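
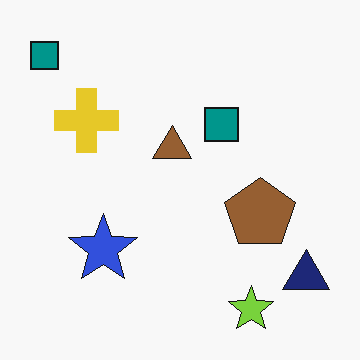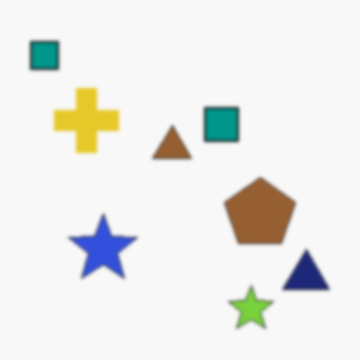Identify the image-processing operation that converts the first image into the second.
This is the original image lightly blurred.

Shape edges and outlines are uniformly softened across the whole image.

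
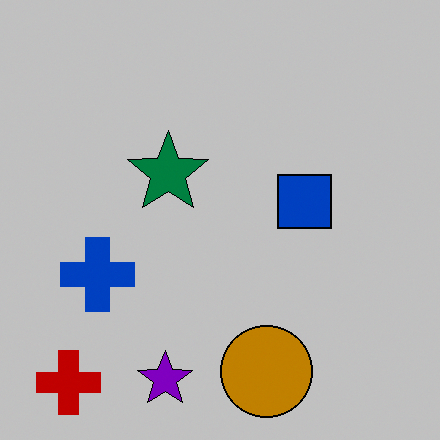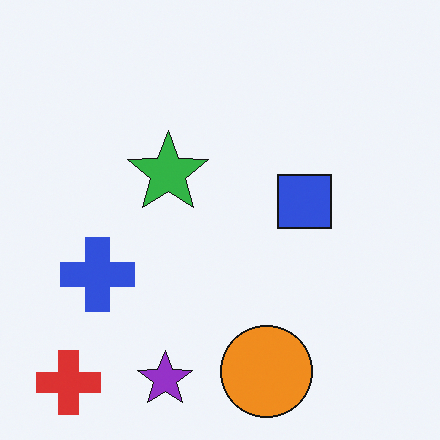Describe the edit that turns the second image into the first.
The transformation is: heavily posterized to just a handful of flat colors.

Each flat color has snapped to a coarser quantized level — most visibly, the near-white background has dropped to a flat grey.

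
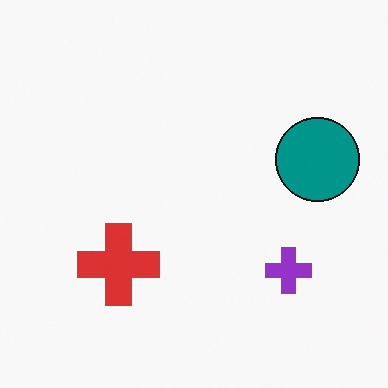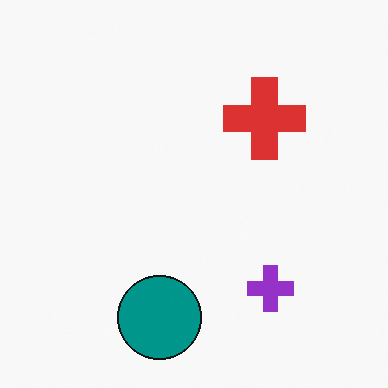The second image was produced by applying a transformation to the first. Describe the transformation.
This is the original image transposed (reflected across the top-left ↔ bottom-right diagonal).

Shapes have swapped their row and column positions — what was in the top-right is now in the bottom-left — a diagonal reflection.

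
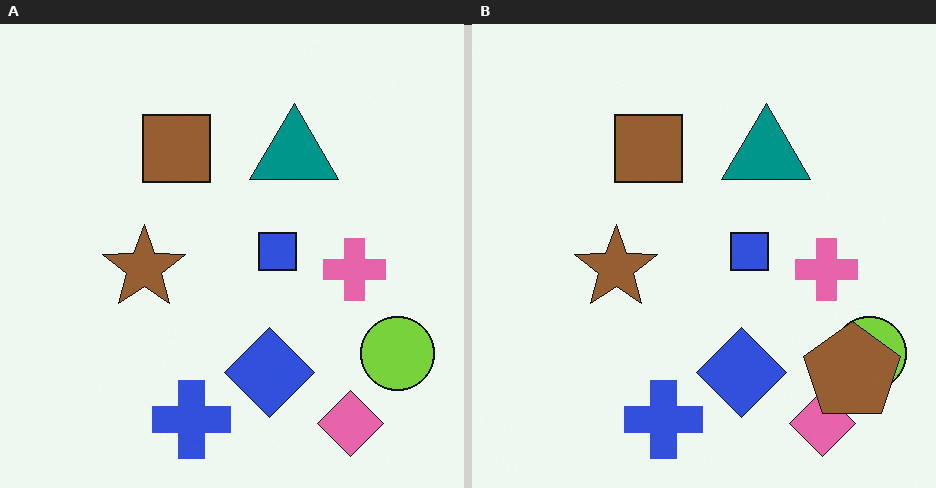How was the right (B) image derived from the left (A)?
This is the original image overlaid with an additional brown pentagon.

A brown pentagon appears in the right (B) image that is absent from the left (A).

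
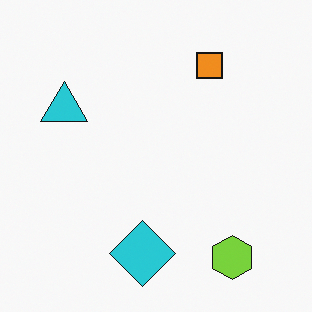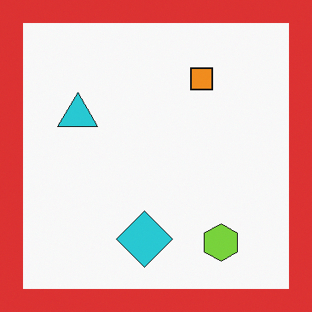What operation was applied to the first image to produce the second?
This is the original image framed with a red border.

A solid red frame runs around the edge of the second image, with the content slightly shrunk inside it.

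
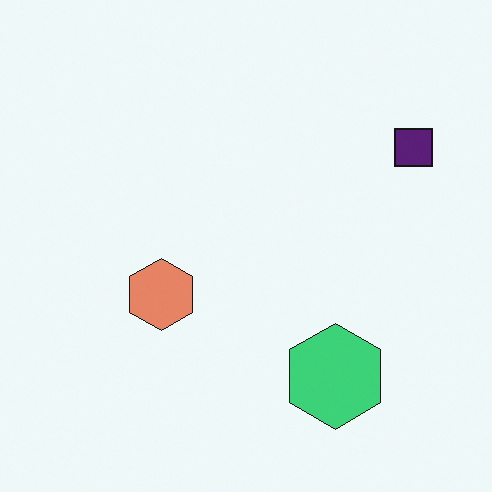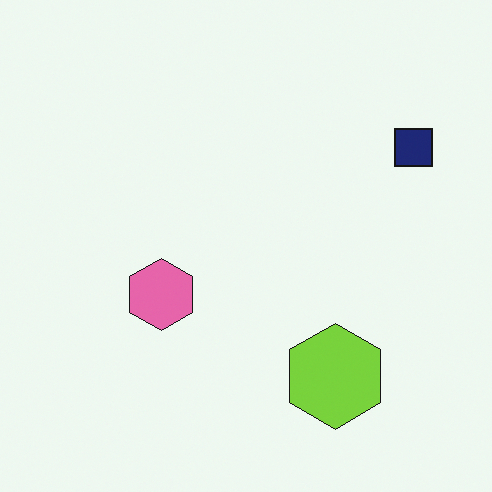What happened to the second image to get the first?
The transformation is: hue-shifted slightly.

Every shape's color has rotated by the same amount around the hue wheel — a uniform hue shift.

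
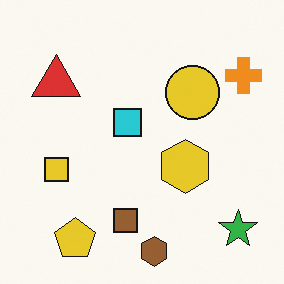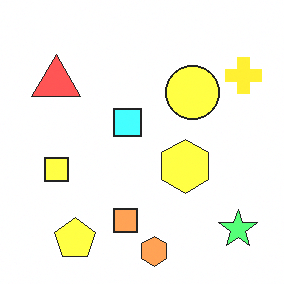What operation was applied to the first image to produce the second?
It was brightened a lot.

Every pixel — background and shapes alike — is uniformly brightened.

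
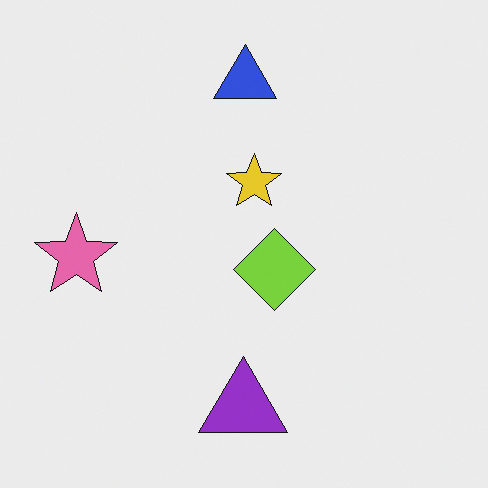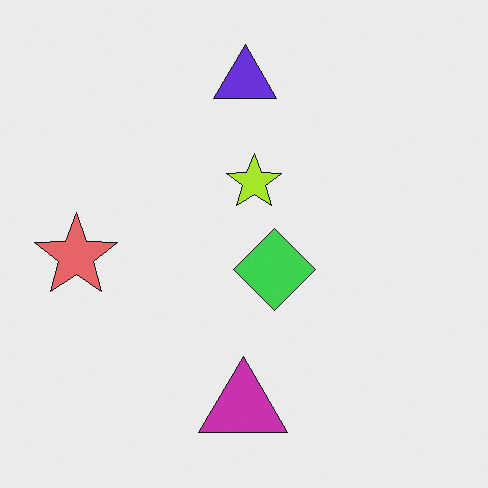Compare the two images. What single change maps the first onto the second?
This is the original image hue-shifted slightly.

Every shape's color has rotated by the same amount around the hue wheel — a uniform hue shift.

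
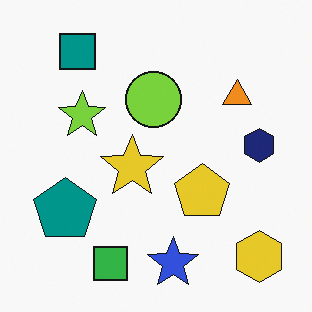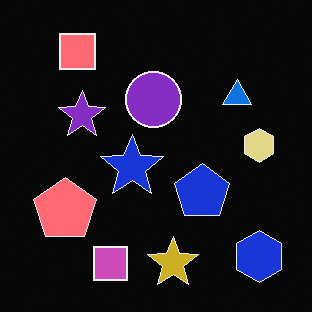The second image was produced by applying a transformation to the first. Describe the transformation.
This is the original image color-inverted (negative).

The light background has become dark and every shape's color is its complement — a photographic negative.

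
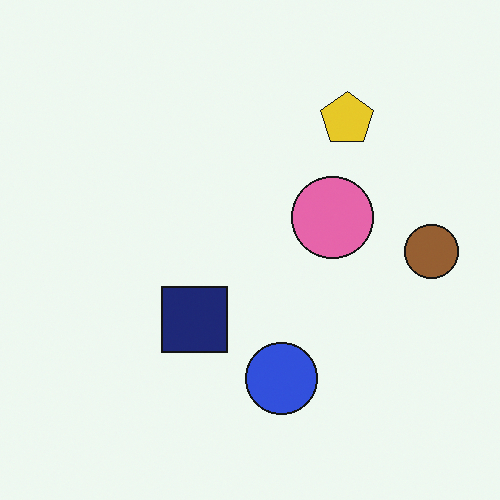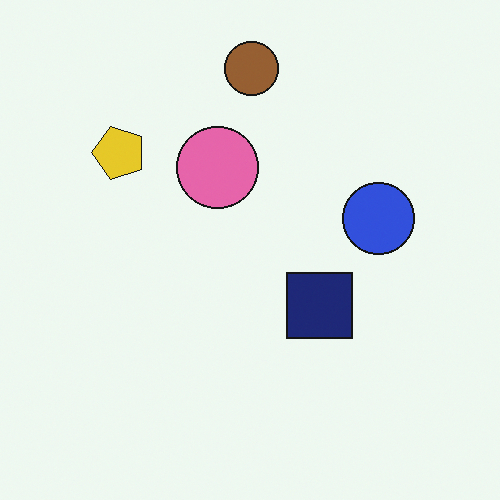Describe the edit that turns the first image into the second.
The transformation is: rotated 90° counter-clockwise.

The brown circle sits in the right of the first image and the top of the second — consistent with a whole-image 90° counter-clockwise rotation.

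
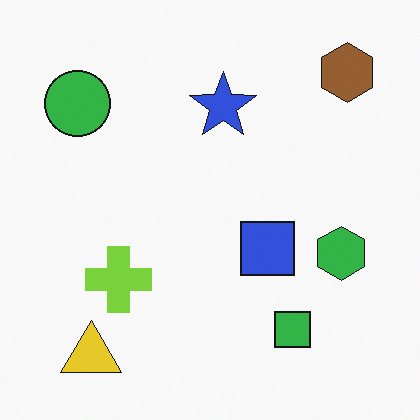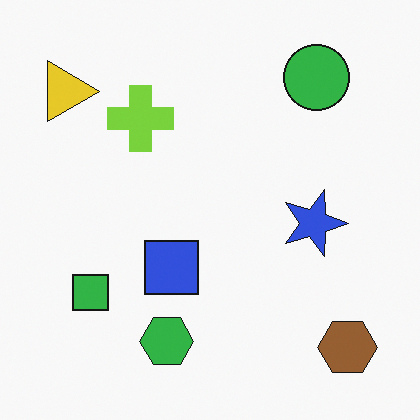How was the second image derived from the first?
The image was rotated 90° clockwise.

The brown hexagon sits in the top-right of the first image and the bottom-right of the second — consistent with a whole-image 90° clockwise rotation.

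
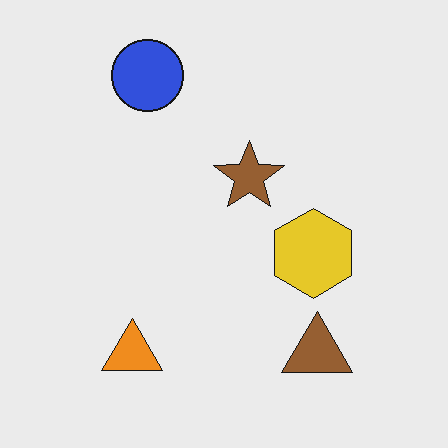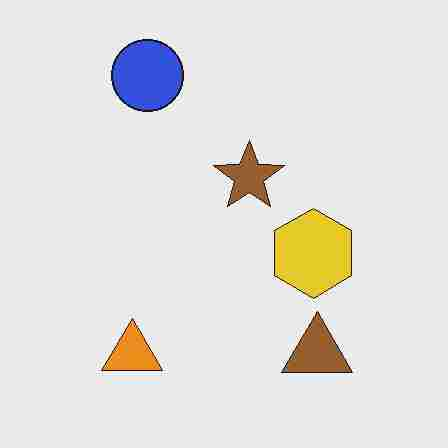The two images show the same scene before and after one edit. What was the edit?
Degraded with heavy JPEG compression.

Blocky 8×8 compression artifacts appear around shape edges and the flat background shows ringing — characteristic JPEG degradation.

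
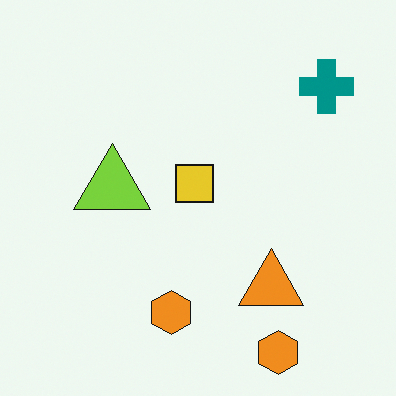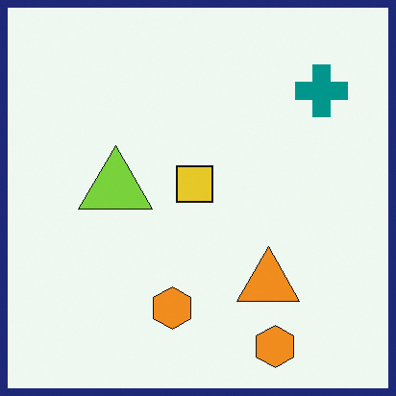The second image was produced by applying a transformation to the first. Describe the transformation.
This is the original image framed with a navy border.

A solid navy frame runs around the edge of the second image, with the content slightly shrunk inside it.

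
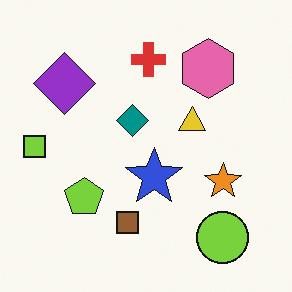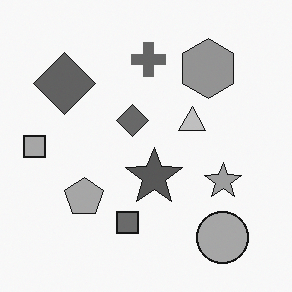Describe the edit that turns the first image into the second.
This is the original image converted to grayscale.

All color is removed — every shape is now a shade of grey.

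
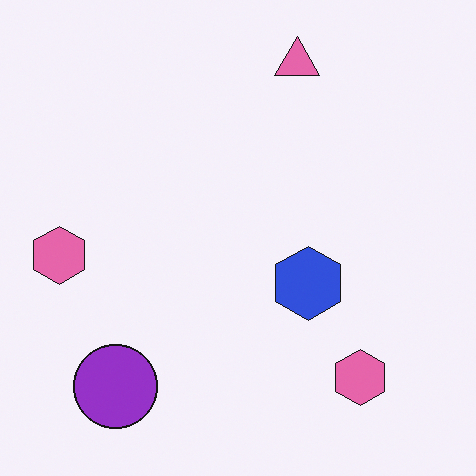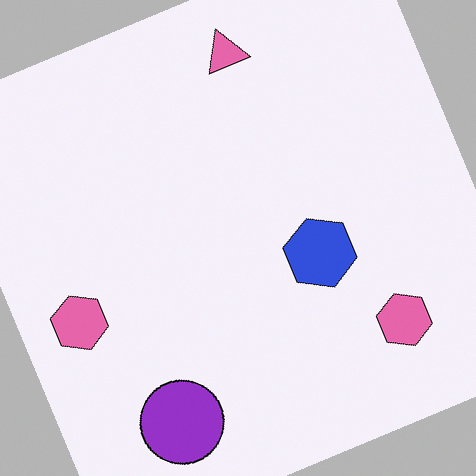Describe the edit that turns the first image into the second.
The transformation is: rotated counter-clockwise by a moderate amount.

Every shape is tilted by the same angle and the image corners show triangular fill wedges — a whole-image rotation by a non-right angle.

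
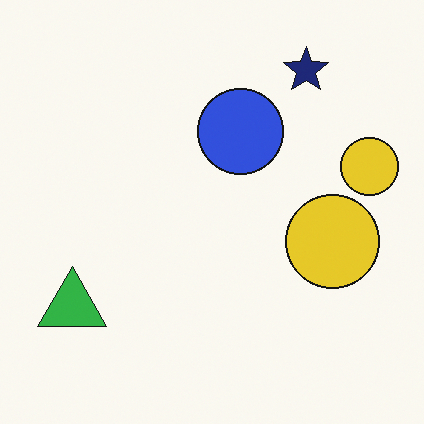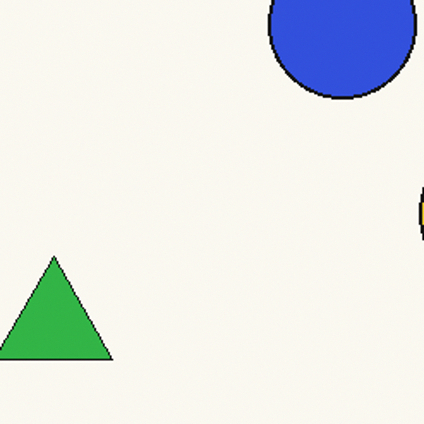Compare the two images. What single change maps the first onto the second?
The second image is the first cropped tightly and scaled back up.

The visible shapes are larger and the field of view is narrower; shapes near the original edges may be partly or wholly outside the frame — a crop-and-rescale.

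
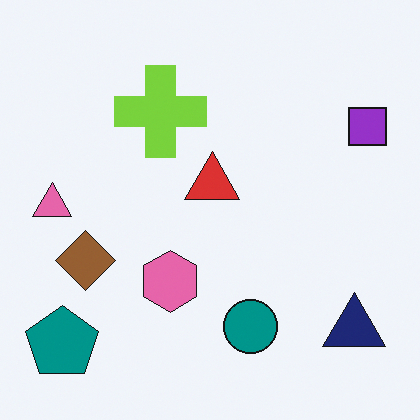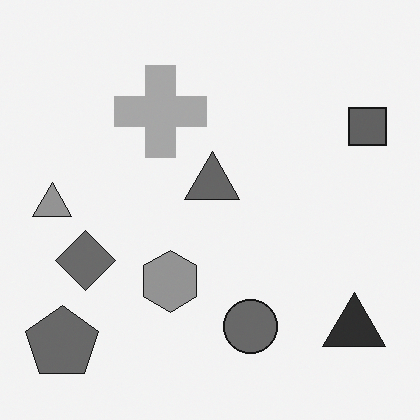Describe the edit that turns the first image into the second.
This is the original image converted to grayscale.

All color is removed — every shape is now a shade of grey.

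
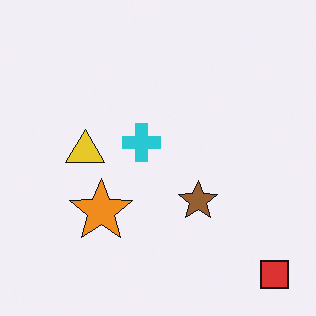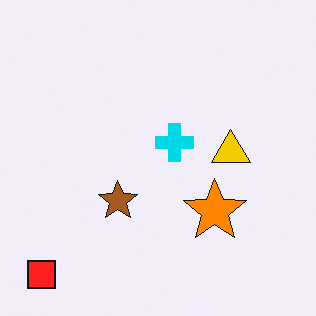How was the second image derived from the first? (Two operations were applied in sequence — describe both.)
Slightly oversaturated, then flipped horizontally (left ↔ right).

All colors are more vivid — a global saturation change. The red square is in the bottom-right of the first image and the bottom-left of the second — shapes on opposite sides of the vertical midline have swapped in a mirror flip.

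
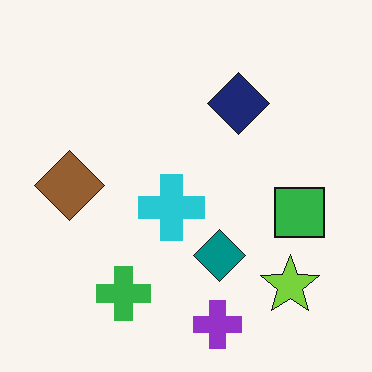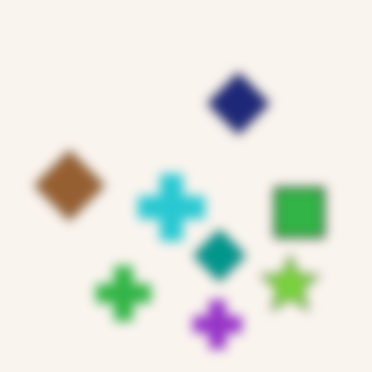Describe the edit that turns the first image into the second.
It was heavily blurred.

Shape edges and outlines are uniformly softened across the whole image.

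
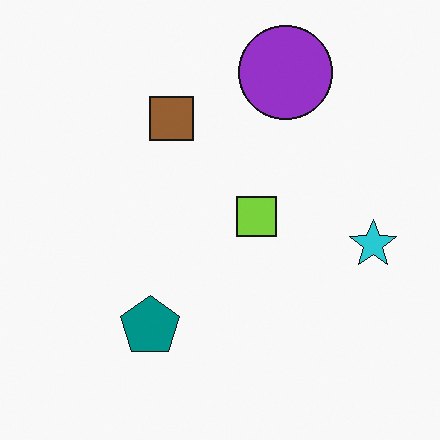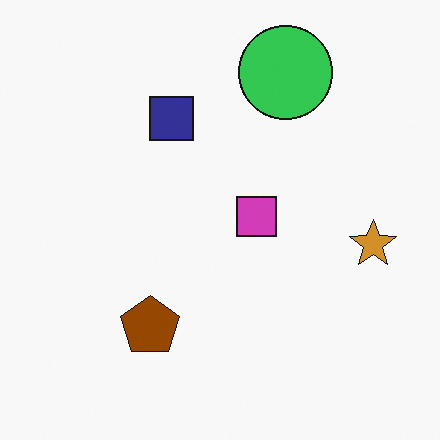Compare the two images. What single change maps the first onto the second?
The transformation is: hue-shifted through roughly half the color wheel.

Every shape's color has rotated by the same amount around the hue wheel — a uniform hue shift.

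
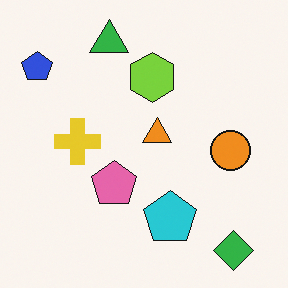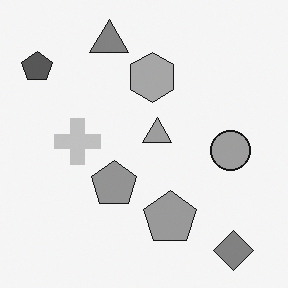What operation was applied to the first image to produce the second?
It was converted to grayscale.

All color is removed — every shape is now a shade of grey.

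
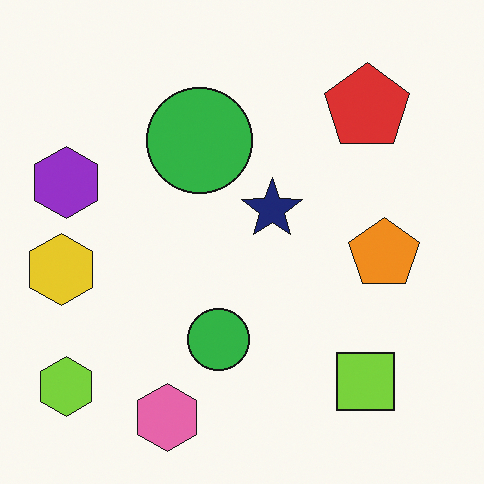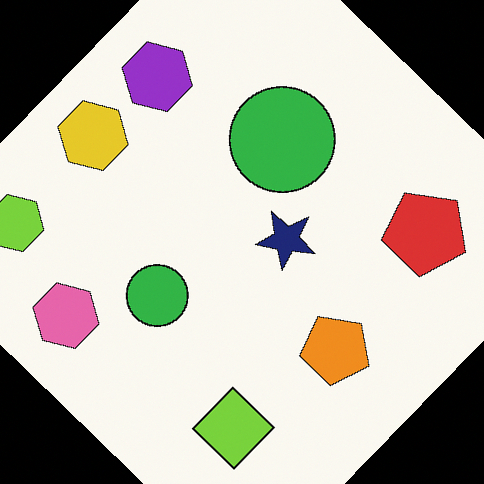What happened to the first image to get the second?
The transformation is: rotated clockwise by a large amount — several tens of degrees.

Every shape is tilted by the same angle and the image corners show triangular fill wedges — a whole-image rotation by a non-right angle.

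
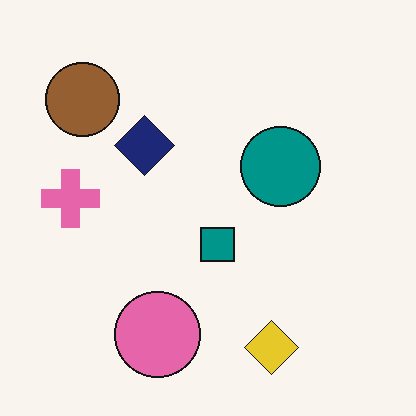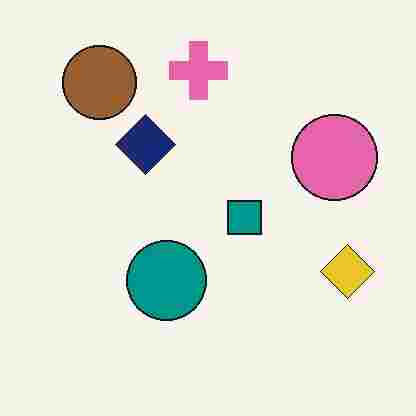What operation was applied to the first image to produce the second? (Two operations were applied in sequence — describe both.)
It was transposed (reflected across the top-left ↔ bottom-right diagonal), then heavily JPEG-compressed with obvious blocking artifacts.

Shapes have swapped their row and column positions — what was in the top-right is now in the bottom-left — a diagonal reflection. Blocky 8×8 compression artifacts appear around shape edges and the flat background shows ringing — characteristic JPEG degradation.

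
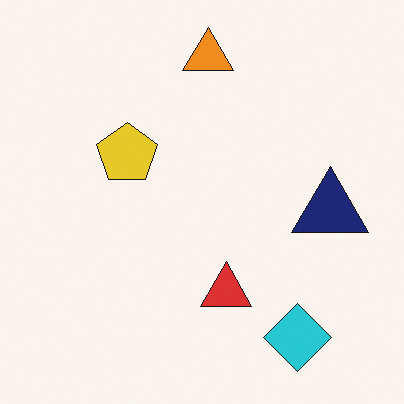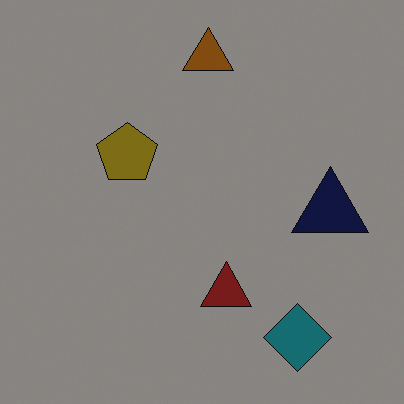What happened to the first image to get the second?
The image was substantially darkened.

Every pixel — background and shapes alike — is uniformly darkened.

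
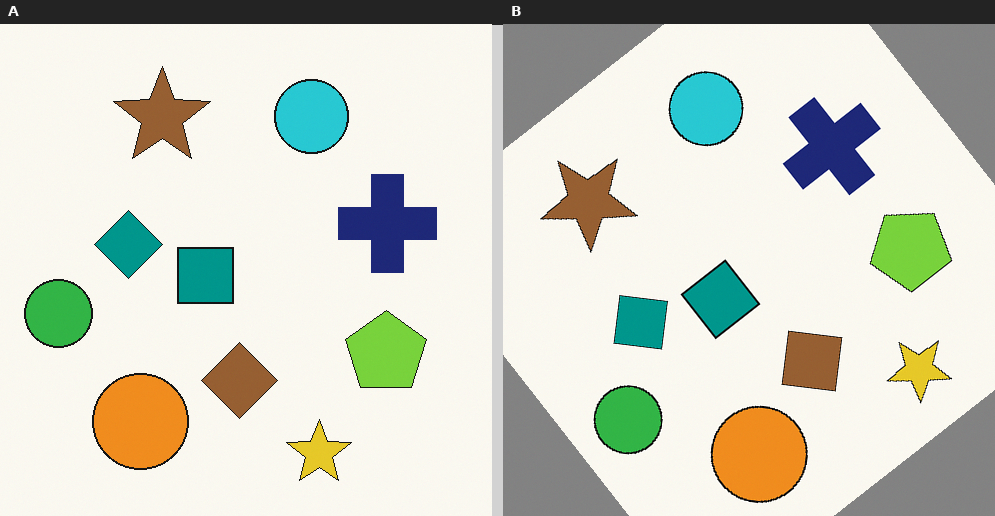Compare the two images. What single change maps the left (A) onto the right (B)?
The image was rotated counter-clockwise by a large amount — several tens of degrees.

Every shape is tilted by the same angle and the image corners show triangular fill wedges — a whole-image rotation by a non-right angle.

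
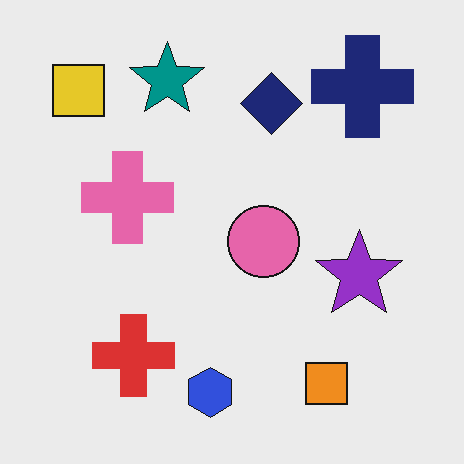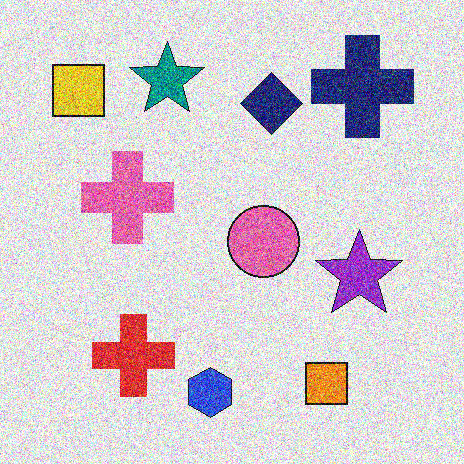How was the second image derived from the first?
The transformation is: degraded with strong gaussian noise.

Random speckle covers the whole image, including the flat background.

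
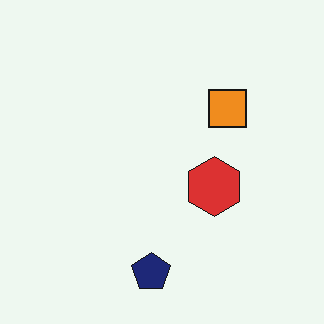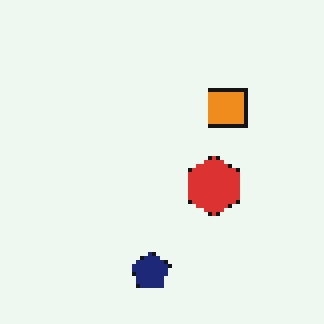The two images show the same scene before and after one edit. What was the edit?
It was mildly pixelated.

Shapes are reduced to large square blocks; fine edges and outlines are lost — a downscale-then-upscale (mosaic) effect.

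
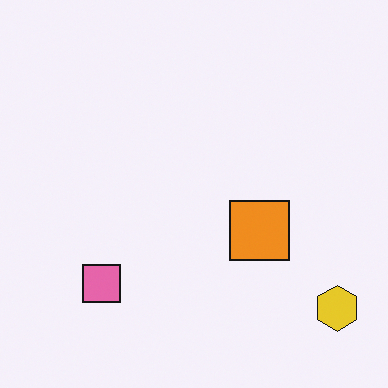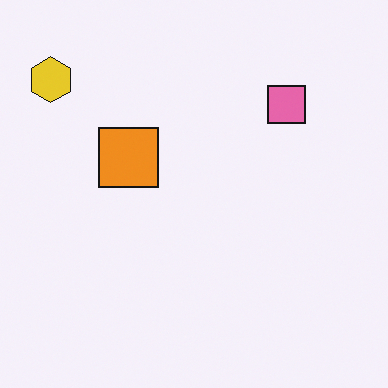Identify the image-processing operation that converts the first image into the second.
This is the original image rotated 180°.

The yellow hexagon sits in the bottom-right of the first image and the top-left of the second — consistent with a whole-image 180° rotation.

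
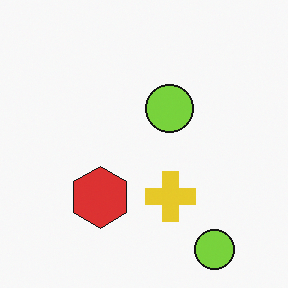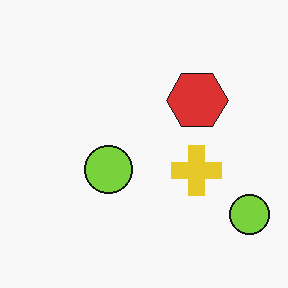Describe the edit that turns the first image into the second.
The second image is the first transposed (reflected across the top-left ↔ bottom-right diagonal).

Shapes have swapped their row and column positions — what was in the top-right is now in the bottom-left — a diagonal reflection.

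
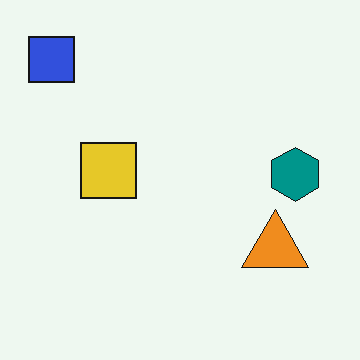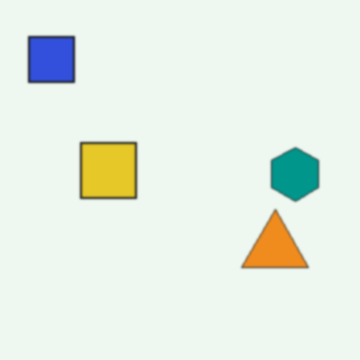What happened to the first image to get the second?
The second image is the first slightly softened.

Shape edges and outlines are uniformly softened across the whole image.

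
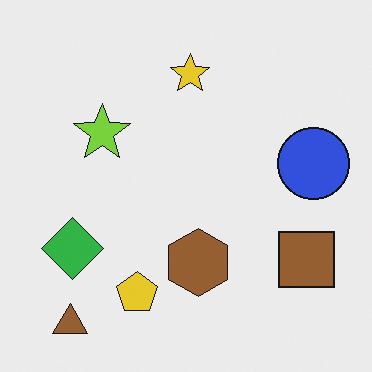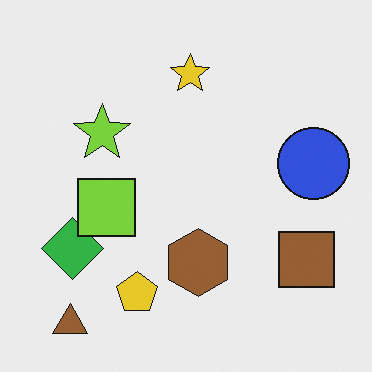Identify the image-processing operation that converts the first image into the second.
The transformation is: overlaid with an additional lime square.

A lime square appears in the second image that is absent from the first.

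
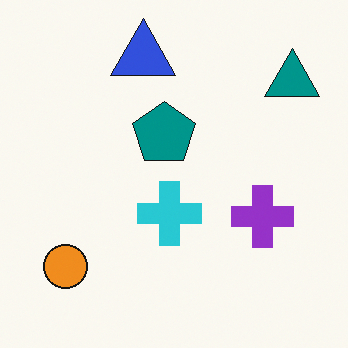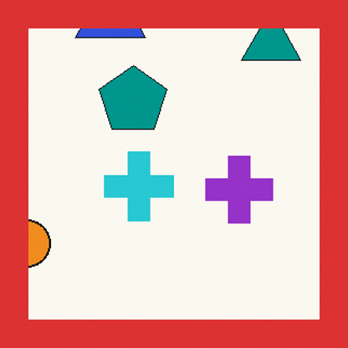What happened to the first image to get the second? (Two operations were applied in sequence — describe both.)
Cropped slightly and scaled back up, then framed with a red border.

The visible shapes are larger and the field of view is narrower; shapes near the original edges may be partly or wholly outside the frame — a crop-and-rescale. A solid red frame runs around the edge of the second image, with the content slightly shrunk inside it.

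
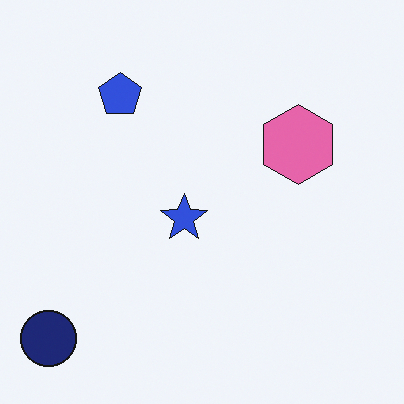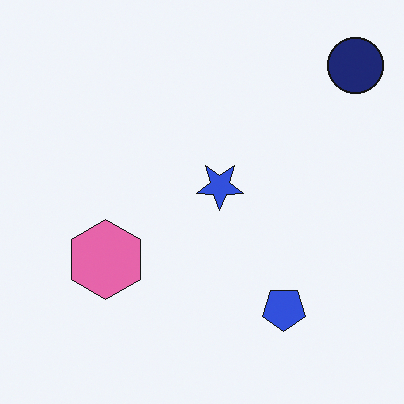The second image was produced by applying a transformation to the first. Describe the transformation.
Rotated 180°.

The navy circle sits in the bottom-left of the first image and the top-right of the second — consistent with a whole-image 180° rotation.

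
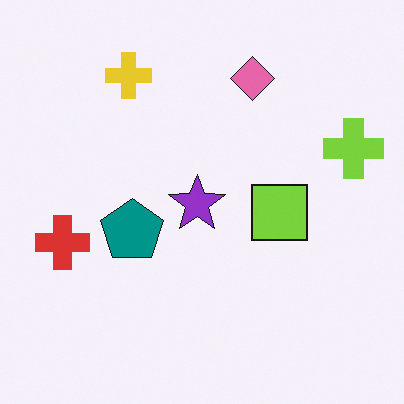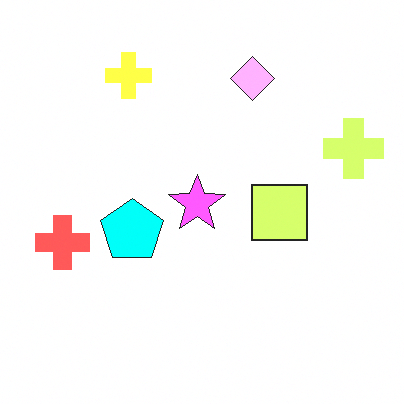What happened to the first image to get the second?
It was brightened a lot.

Every pixel — background and shapes alike — is uniformly brightened.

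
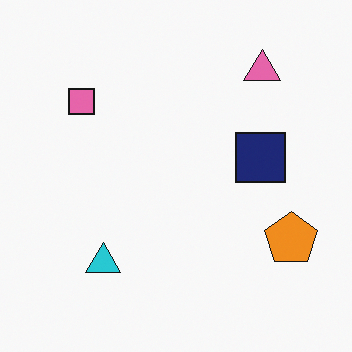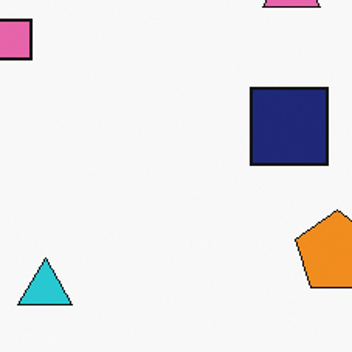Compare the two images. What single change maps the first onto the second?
The second image is the first cropped slightly and scaled back up.

The visible shapes are larger and the field of view is narrower; shapes near the original edges may be partly or wholly outside the frame — a crop-and-rescale.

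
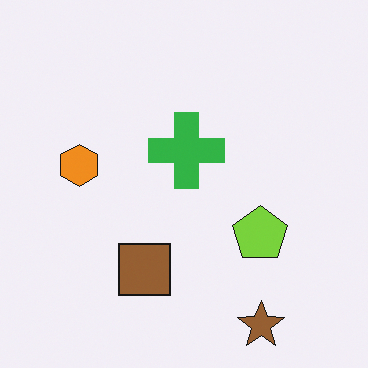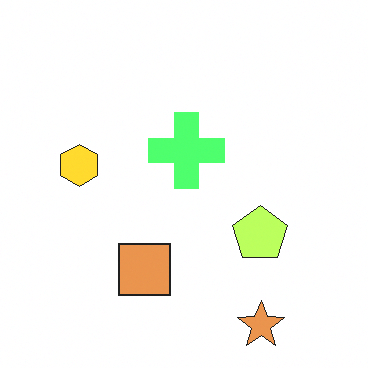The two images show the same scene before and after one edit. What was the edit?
The second image is the first substantially brightened.

Every pixel — background and shapes alike — is uniformly brightened.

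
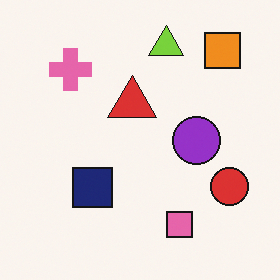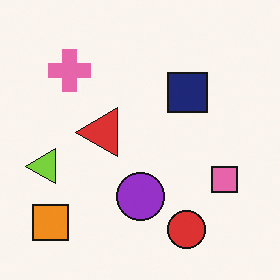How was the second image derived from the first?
The second image is the first transposed (reflected across the top-left ↔ bottom-right diagonal).

Shapes have swapped their row and column positions — what was in the top-right is now in the bottom-left — a diagonal reflection.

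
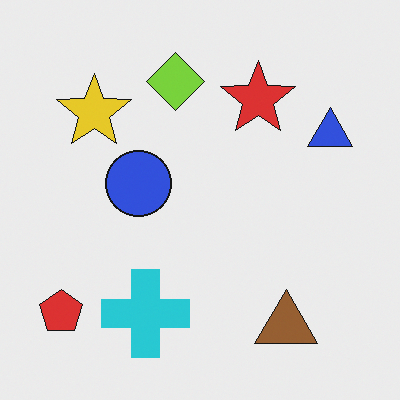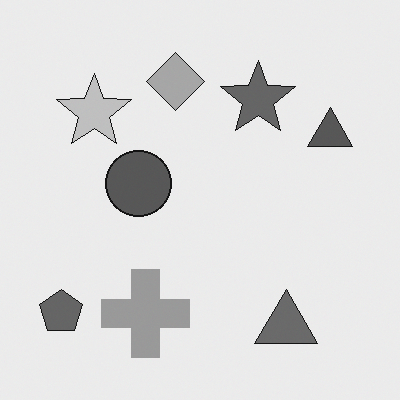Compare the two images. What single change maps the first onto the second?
This is the original image converted to grayscale.

All color is removed — every shape is now a shade of grey.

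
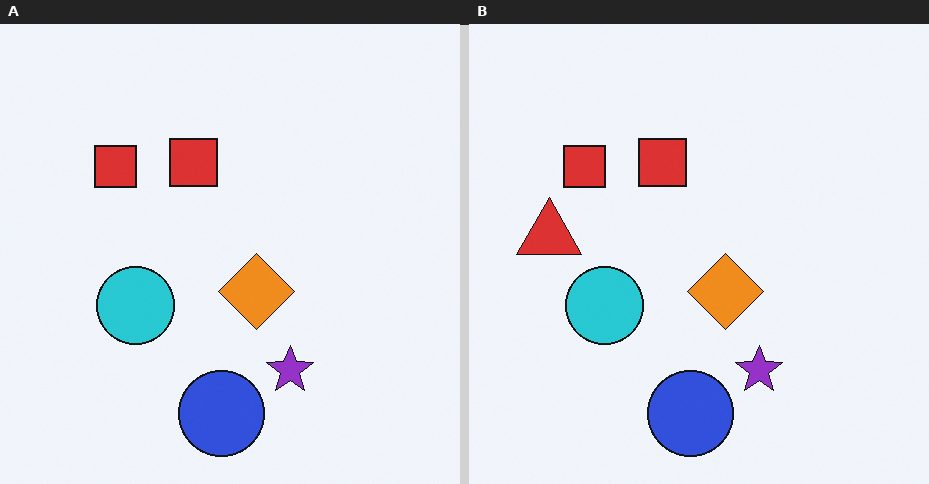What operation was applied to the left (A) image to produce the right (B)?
Overlaid with an additional red triangle.

A red triangle appears in the right (B) image that is absent from the left (A).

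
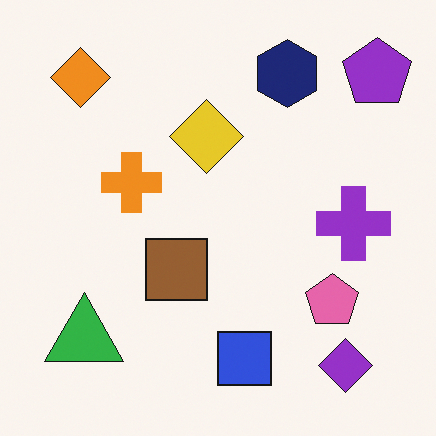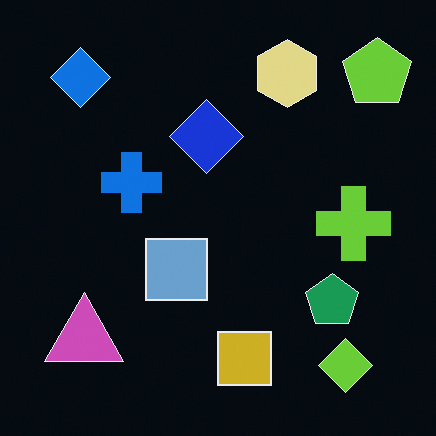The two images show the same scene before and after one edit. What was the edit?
The second image is the first color-inverted (negative).

The light background has become dark and every shape's color is its complement — a photographic negative.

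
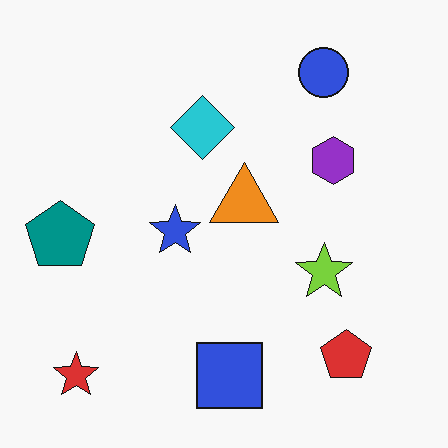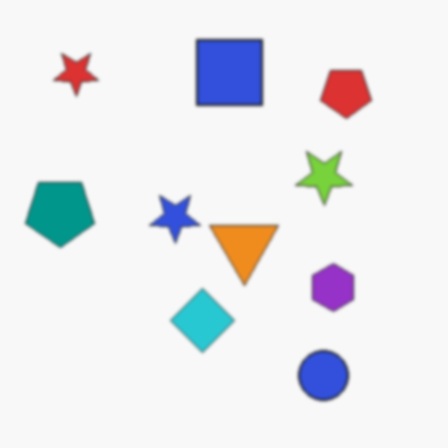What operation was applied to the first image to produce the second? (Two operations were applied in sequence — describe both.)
The image was flipped vertically (top ↔ bottom), then lightly blurred.

The blue circle is in the top-right of the first image and the bottom-right of the second — shapes on opposite sides of the horizontal midline have swapped in a mirror flip. Shape edges and outlines are uniformly softened across the whole image.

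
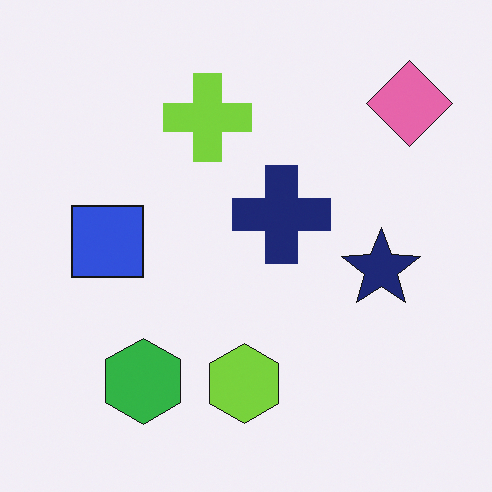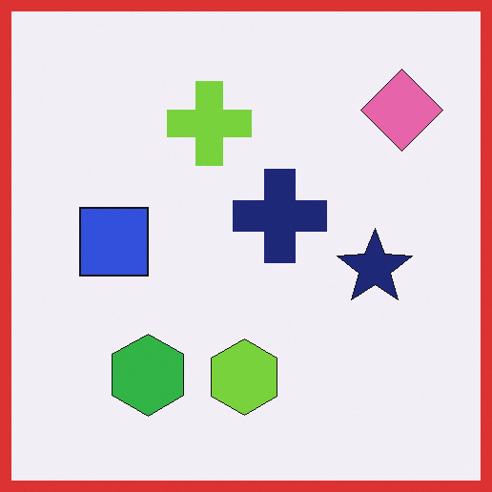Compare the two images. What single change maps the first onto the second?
The transformation is: framed with a red border.

A solid red frame runs around the edge of the second image, with the content slightly shrunk inside it.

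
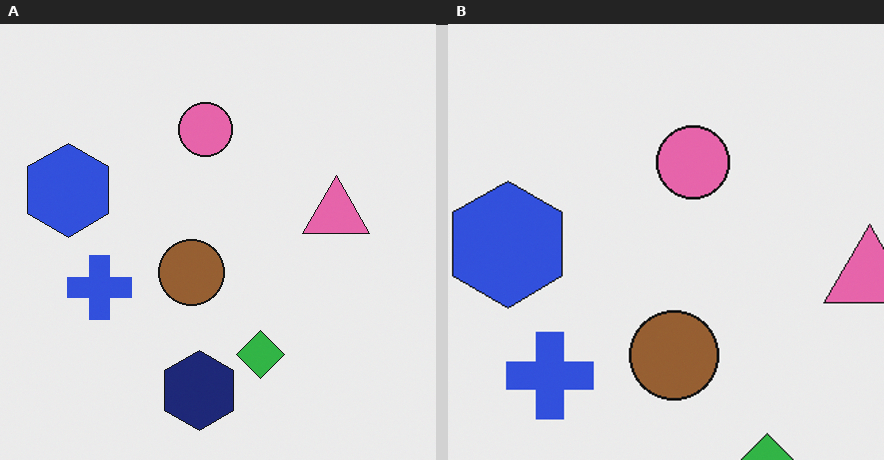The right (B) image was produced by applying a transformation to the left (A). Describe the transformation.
This is the original image cropped slightly and scaled back up.

The visible shapes are larger and the field of view is narrower; shapes near the original edges may be partly or wholly outside the frame — a crop-and-rescale.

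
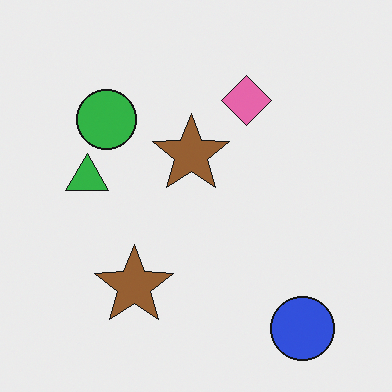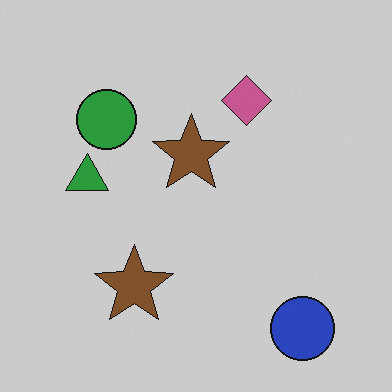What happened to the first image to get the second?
This is the original image slightly darkened.

Every pixel — background and shapes alike — is uniformly darkened.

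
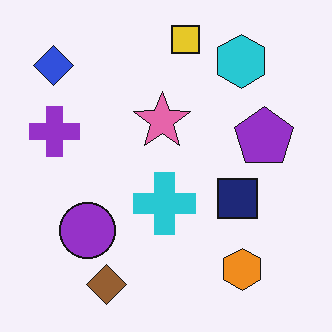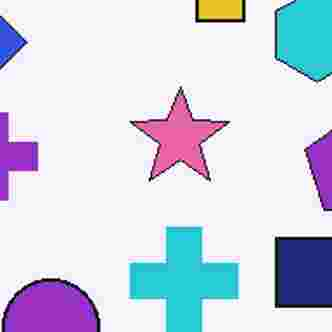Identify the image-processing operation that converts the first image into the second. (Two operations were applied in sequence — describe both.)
The transformation is: cropped tightly and scaled back up, then heavily JPEG-compressed with obvious blocking artifacts.

The visible shapes are larger and the field of view is narrower; shapes near the original edges may be partly or wholly outside the frame — a crop-and-rescale. Blocky 8×8 compression artifacts appear around shape edges and the flat background shows ringing — characteristic JPEG degradation.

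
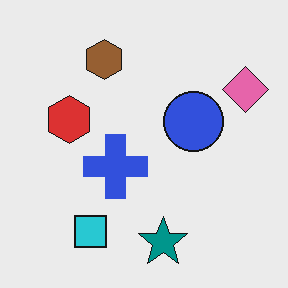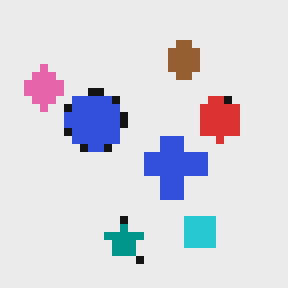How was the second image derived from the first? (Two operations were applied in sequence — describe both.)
This is the original image moderately pixelated, then flipped horizontally (left ↔ right).

Shapes are reduced to large square blocks; fine edges and outlines are lost — a downscale-then-upscale (mosaic) effect. The pink diamond is in the top-right of the first image and the top-left of the second — shapes on opposite sides of the vertical midline have swapped in a mirror flip.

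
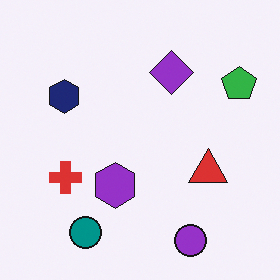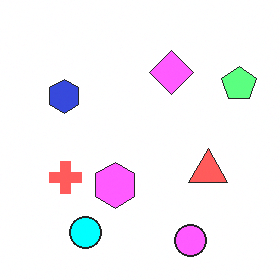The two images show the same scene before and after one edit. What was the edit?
Brightened a lot.

Every pixel — background and shapes alike — is uniformly brightened.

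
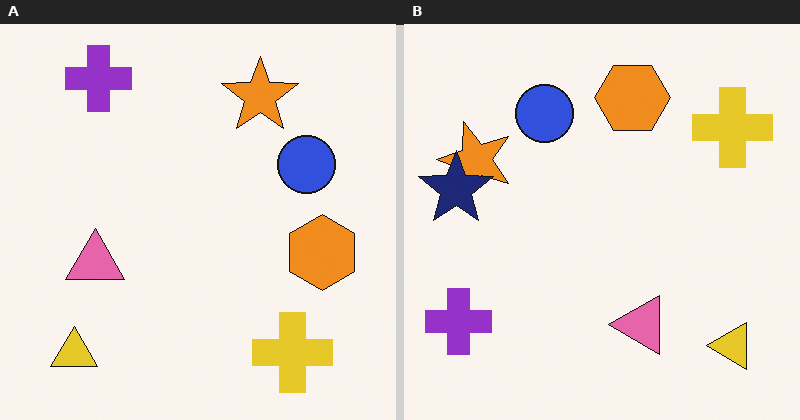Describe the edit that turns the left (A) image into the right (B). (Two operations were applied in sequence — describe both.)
It was rotated 90° counter-clockwise, then overlaid with an additional navy star.

The yellow triangle sits in the bottom-left of the left (A) image and the bottom-right of the right (B) — consistent with a whole-image 90° counter-clockwise rotation. A navy star appears in the right (B) image that is absent from the left (A).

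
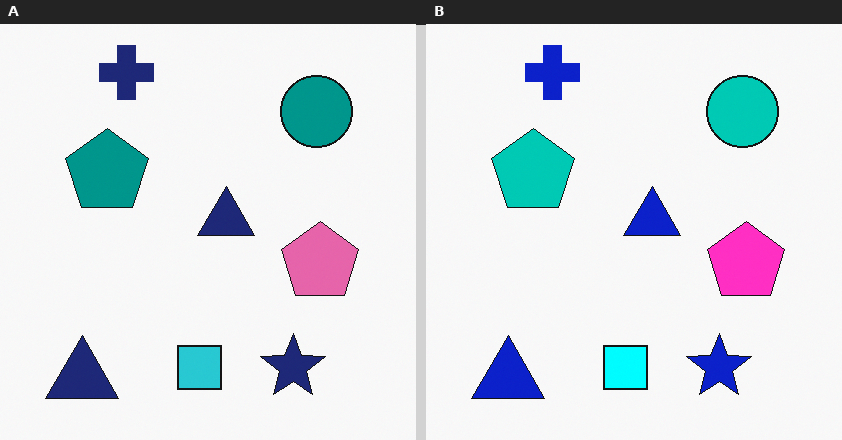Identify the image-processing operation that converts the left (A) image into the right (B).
It was made much more vivid (saturation change).

All colors are more vivid — a global saturation change.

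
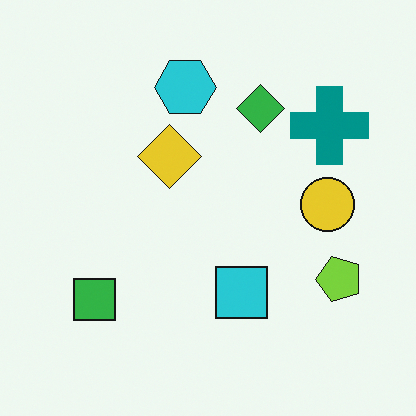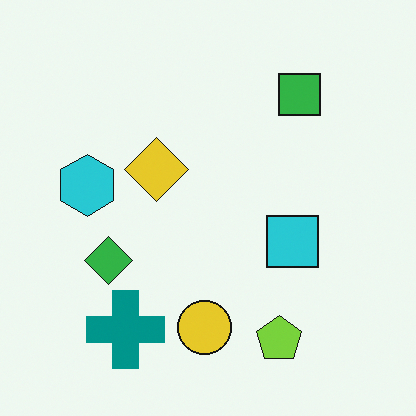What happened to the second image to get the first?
It was transposed (reflected across the top-left ↔ bottom-right diagonal).

Shapes have swapped their row and column positions — what was in the top-right is now in the bottom-left — a diagonal reflection.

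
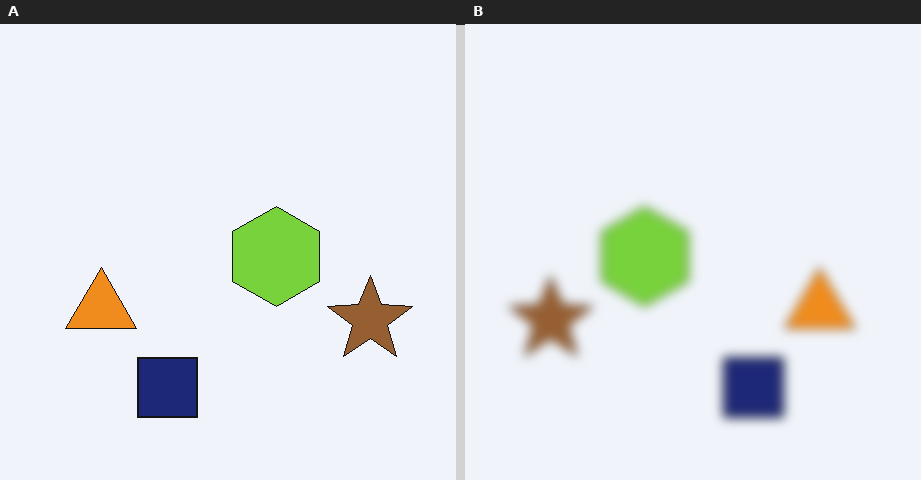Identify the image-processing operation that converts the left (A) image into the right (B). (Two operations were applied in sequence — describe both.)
This is the original image heavily blurred, then flipped horizontally (left ↔ right).

Shape edges and outlines are uniformly softened across the whole image. The brown star is in the right of the left (A) image and the left of the right (B) — shapes on opposite sides of the vertical midline have swapped in a mirror flip.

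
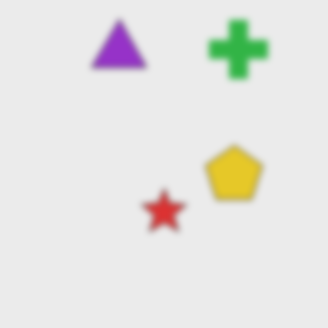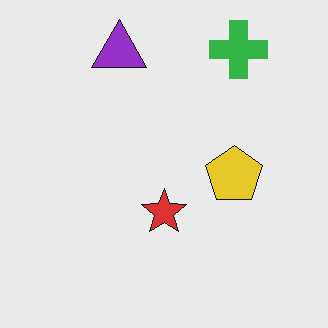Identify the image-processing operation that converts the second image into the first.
The image was noticeably gaussian-blurred.

Shape edges and outlines are uniformly softened across the whole image.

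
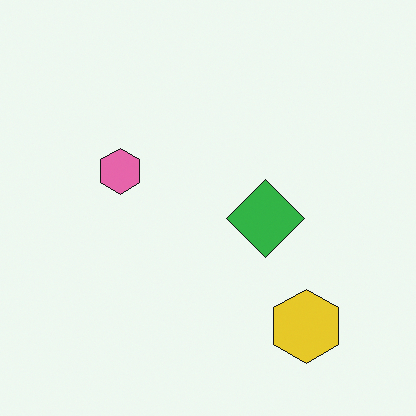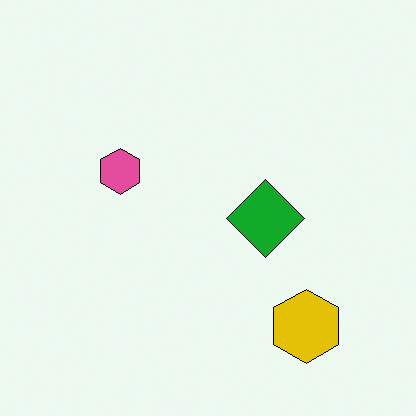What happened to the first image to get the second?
Given slightly increased contrast.

Tones are pushed away from mid-grey across the whole image — a global contrast change.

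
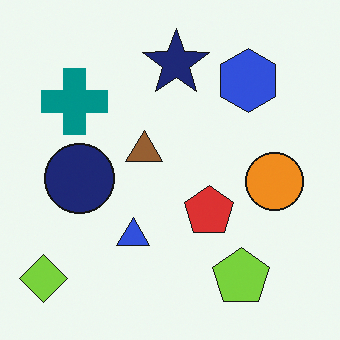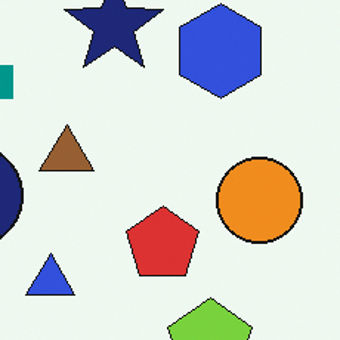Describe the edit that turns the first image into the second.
The second image is the first cropped to a modestly smaller region and rescaled.

The visible shapes are larger and the field of view is narrower; shapes near the original edges may be partly or wholly outside the frame — a crop-and-rescale.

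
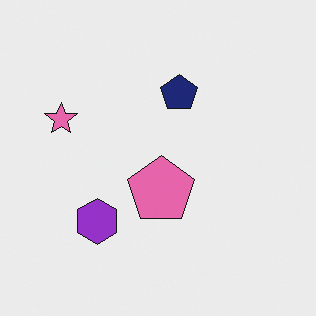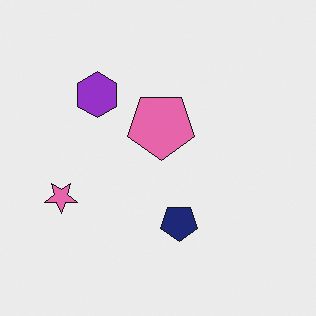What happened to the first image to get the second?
Flipped vertically (top ↔ bottom).

The navy pentagon is in the top of the first image and the bottom of the second — shapes on opposite sides of the horizontal midline have swapped in a mirror flip.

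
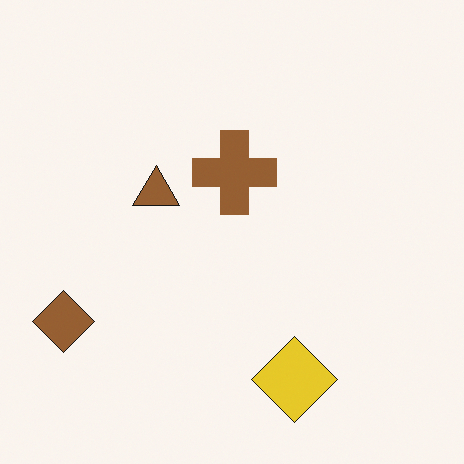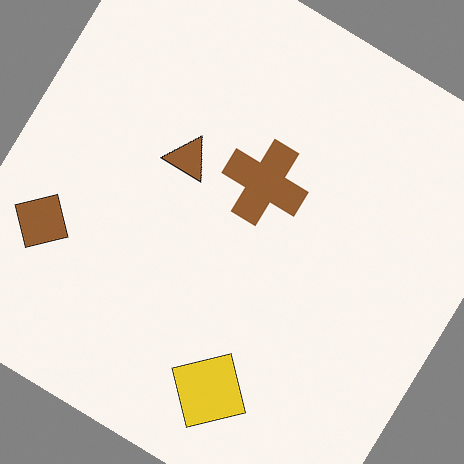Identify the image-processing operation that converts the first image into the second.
This is the original image rotated clockwise by a large amount — several tens of degrees.

Every shape is tilted by the same angle and the image corners show triangular fill wedges — a whole-image rotation by a non-right angle.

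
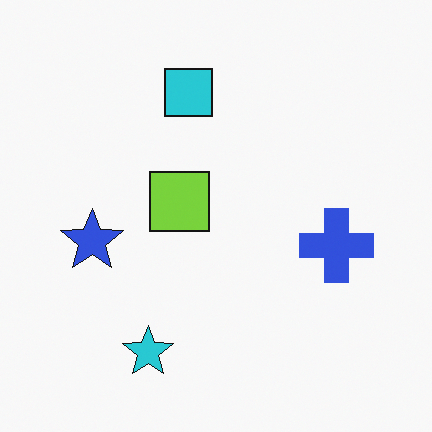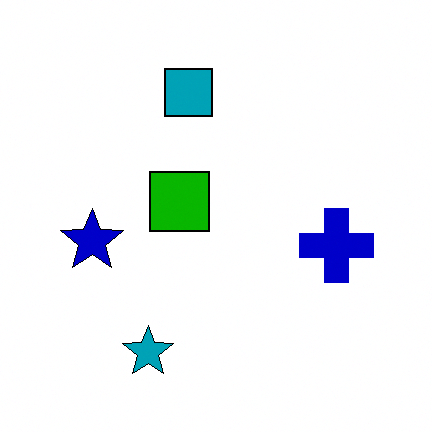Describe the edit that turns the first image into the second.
The transformation is: boosted in contrast.

Tones are pushed away from mid-grey across the whole image — a global contrast change.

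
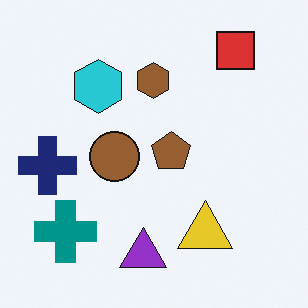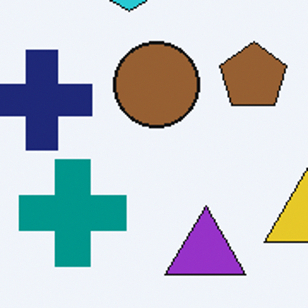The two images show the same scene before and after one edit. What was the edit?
The image was cropped to a noticeably smaller region and rescaled.

The visible shapes are larger and the field of view is narrower; shapes near the original edges may be partly or wholly outside the frame — a crop-and-rescale.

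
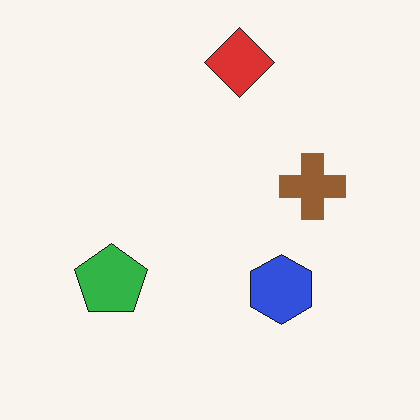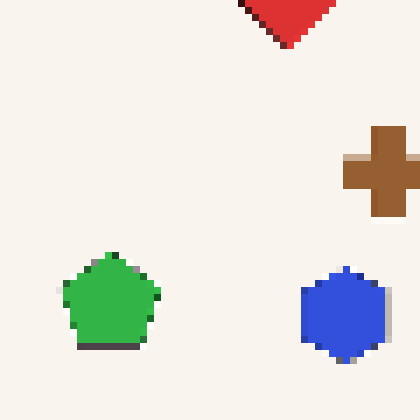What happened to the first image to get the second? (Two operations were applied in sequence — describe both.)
The transformation is: cropped to a modestly smaller region and rescaled, then pixelated into visible square blocks.

The visible shapes are larger and the field of view is narrower; shapes near the original edges may be partly or wholly outside the frame — a crop-and-rescale. Shapes are reduced to large square blocks; fine edges and outlines are lost — a downscale-then-upscale (mosaic) effect.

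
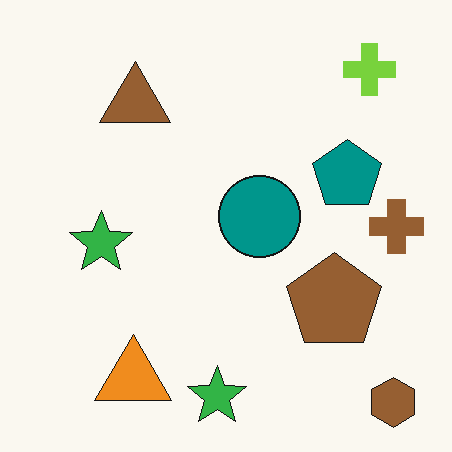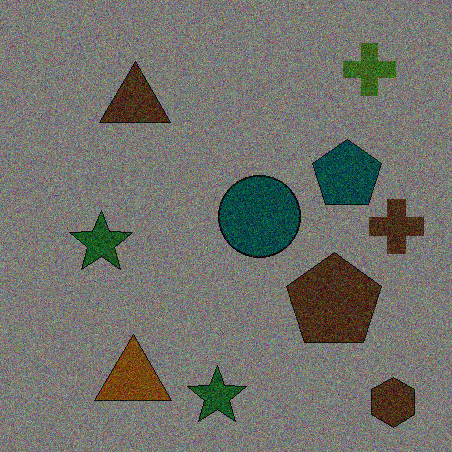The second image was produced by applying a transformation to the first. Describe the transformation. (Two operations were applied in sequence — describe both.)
It was noticeably darkened, then degraded with visible gaussian noise.

Every pixel — background and shapes alike — is uniformly darkened. Random speckle covers the whole image, including the flat background.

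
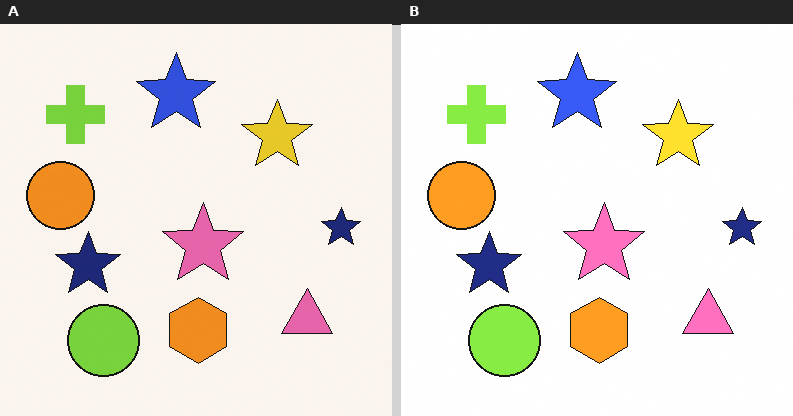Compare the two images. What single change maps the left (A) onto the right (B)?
The right (B) image is the left (A) slightly brightened.

Every pixel — background and shapes alike — is uniformly brightened.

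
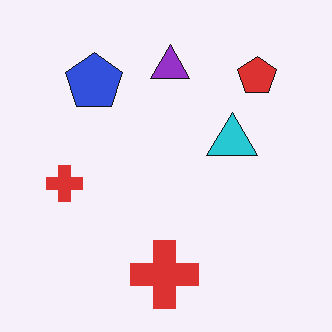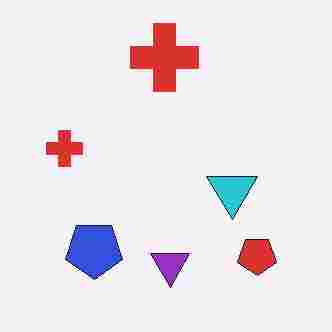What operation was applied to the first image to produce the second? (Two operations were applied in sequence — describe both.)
The second image is the first flipped vertically (top ↔ bottom), then degraded with heavy JPEG compression.

The purple triangle is in the top of the first image and the bottom of the second — shapes on opposite sides of the horizontal midline have swapped in a mirror flip. Blocky 8×8 compression artifacts appear around shape edges and the flat background shows ringing — characteristic JPEG degradation.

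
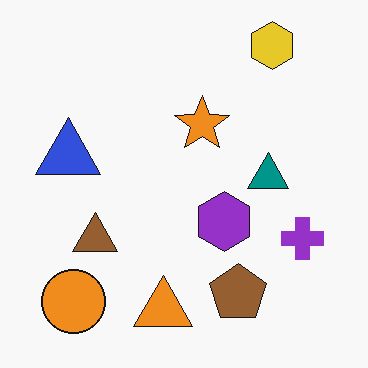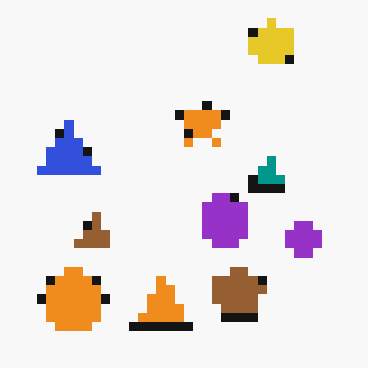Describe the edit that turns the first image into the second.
It was heavily pixelated into large blocks.

Shapes are reduced to large square blocks; fine edges and outlines are lost — a downscale-then-upscale (mosaic) effect.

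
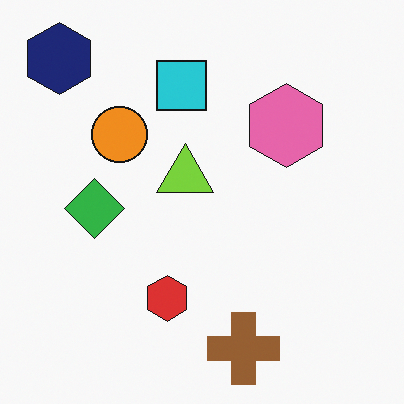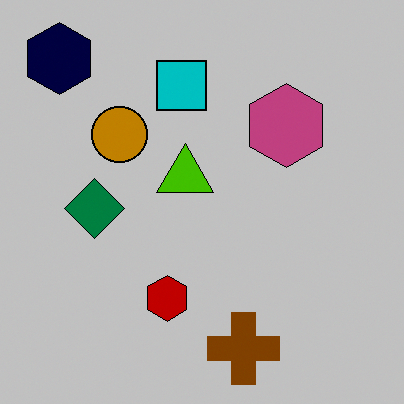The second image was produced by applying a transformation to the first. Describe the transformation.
The image was heavily posterized to just a handful of flat colors.

Each flat color has snapped to a coarser quantized level — most visibly, the near-white background has dropped to a flat grey.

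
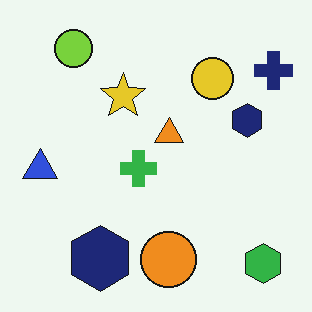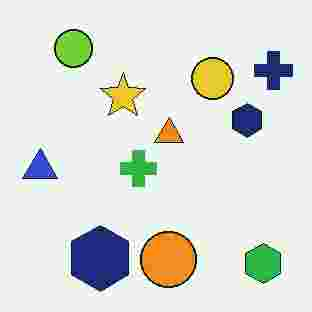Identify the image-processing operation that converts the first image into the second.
Degraded with heavy JPEG compression.

Blocky 8×8 compression artifacts appear around shape edges and the flat background shows ringing — characteristic JPEG degradation.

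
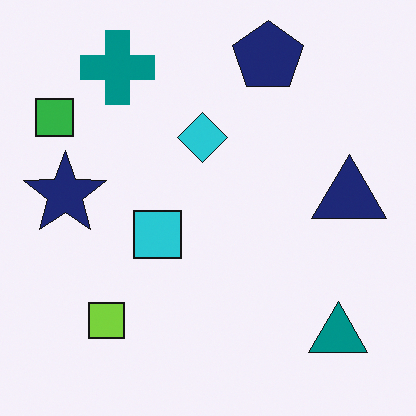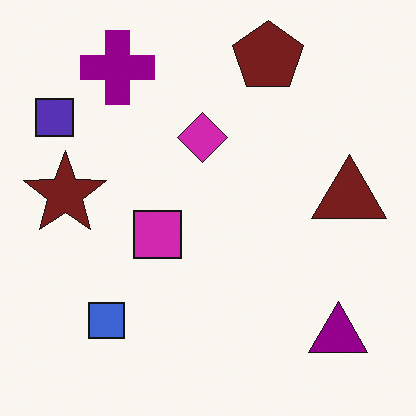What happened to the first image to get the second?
Hue-shifted noticeably.

Every shape's color has rotated by the same amount around the hue wheel — a uniform hue shift.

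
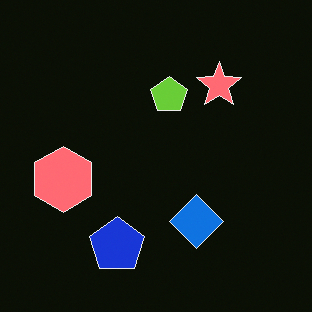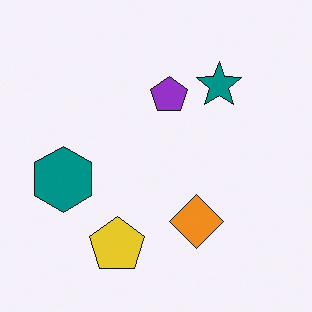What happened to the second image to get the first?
It was color-inverted (negative).

The light background has become dark and every shape's color is its complement — a photographic negative.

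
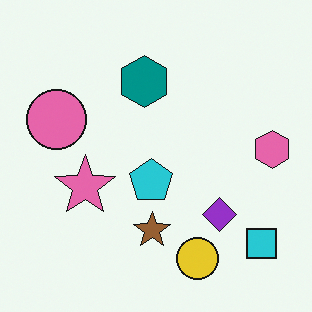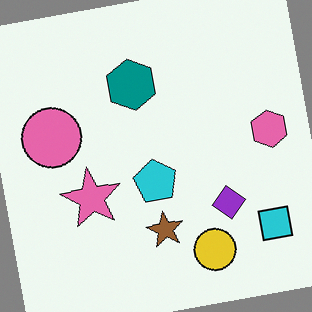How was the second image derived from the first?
The image was rotated counter-clockwise by a slight angle.

Every shape is tilted by the same angle and the image corners show triangular fill wedges — a whole-image rotation by a non-right angle.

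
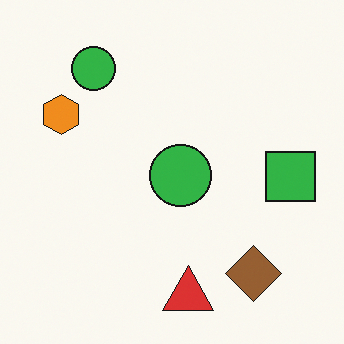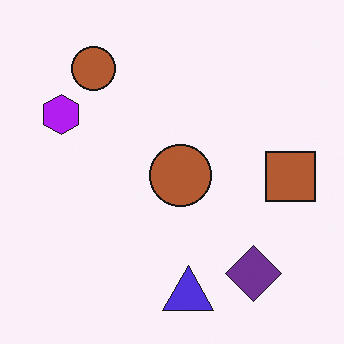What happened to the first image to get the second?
The transformation is: hue-shifted through roughly half the color wheel.

Every shape's color has rotated by the same amount around the hue wheel — a uniform hue shift.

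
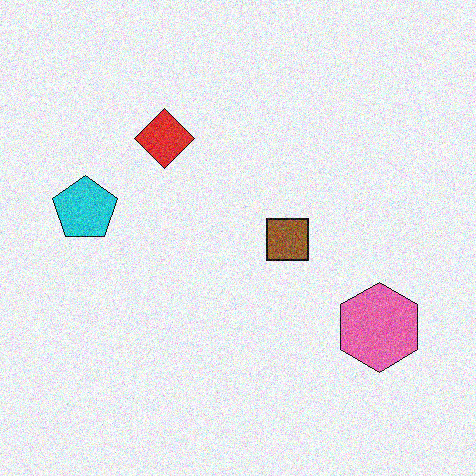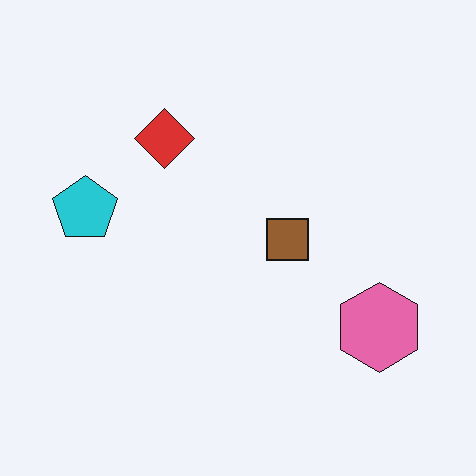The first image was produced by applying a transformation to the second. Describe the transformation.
Degraded with moderate additive noise.

Random speckle covers the whole image, including the flat background.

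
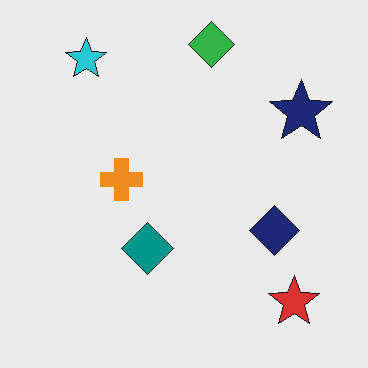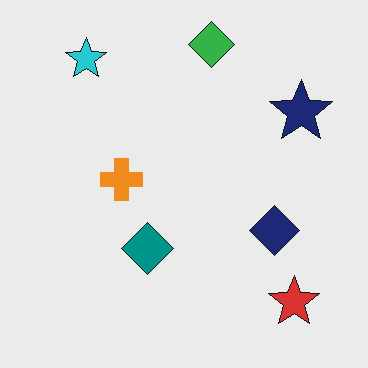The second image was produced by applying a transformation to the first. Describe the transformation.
It was JPEG-compressed with visible artifacts.

Blocky 8×8 compression artifacts appear around shape edges and the flat background shows ringing — characteristic JPEG degradation.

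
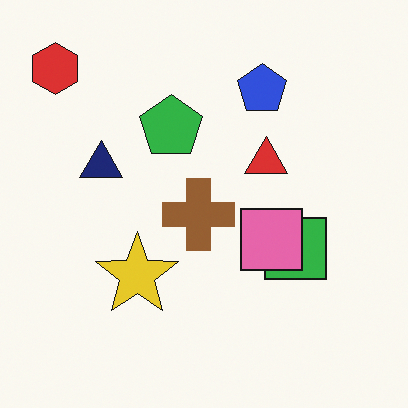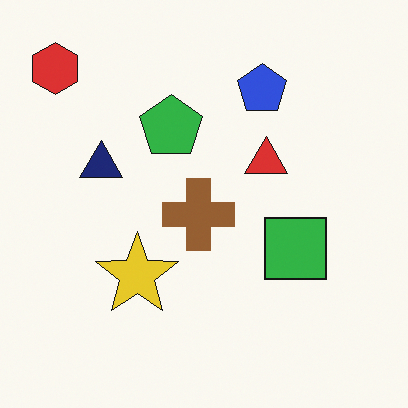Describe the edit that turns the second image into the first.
The image was overlaid with an additional pink square.

A pink square appears in the first image that is absent from the second.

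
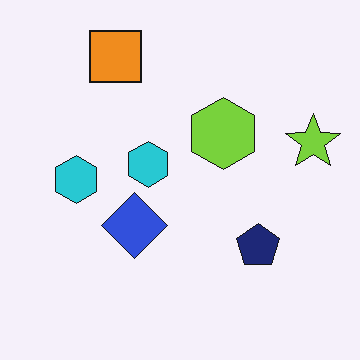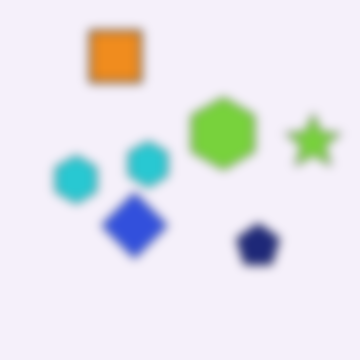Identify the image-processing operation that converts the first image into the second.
Strongly gaussian-blurred.

Shape edges and outlines are uniformly softened across the whole image.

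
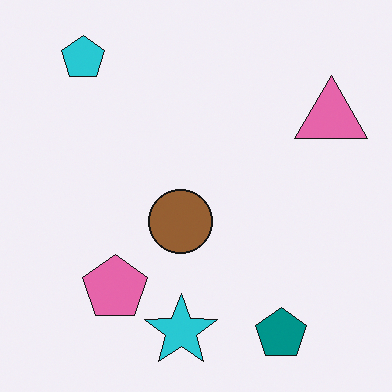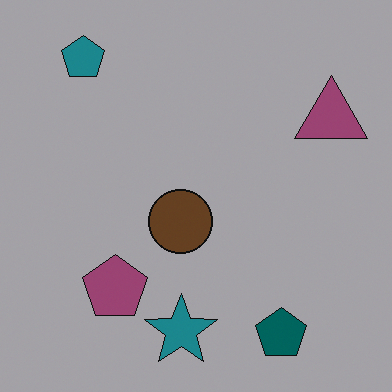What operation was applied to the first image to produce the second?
The image was noticeably darkened.

Every pixel — background and shapes alike — is uniformly darkened.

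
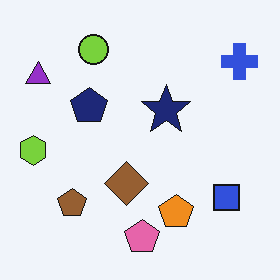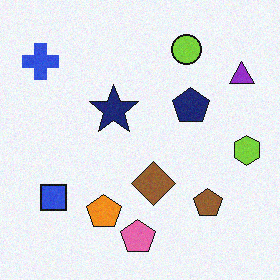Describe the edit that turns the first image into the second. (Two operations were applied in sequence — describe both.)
The second image is the first flipped horizontally (left ↔ right), then degraded with subtle gaussian noise.

The lime hexagon is in the left of the first image and the right of the second — shapes on opposite sides of the vertical midline have swapped in a mirror flip. Random speckle covers the whole image, including the flat background.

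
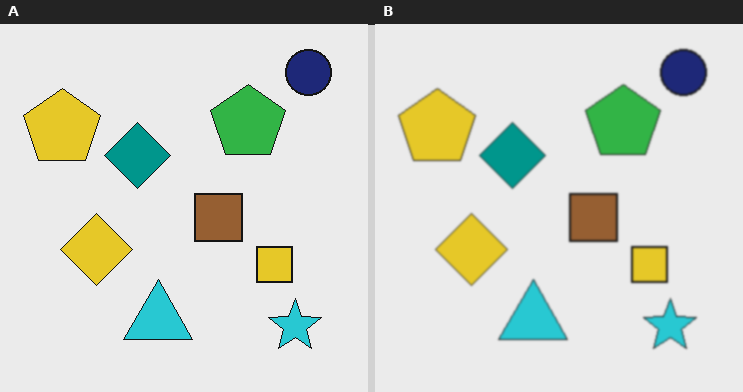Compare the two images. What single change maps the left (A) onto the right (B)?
It was lightly blurred.

Shape edges and outlines are uniformly softened across the whole image.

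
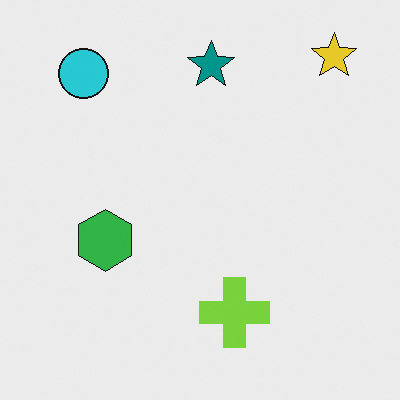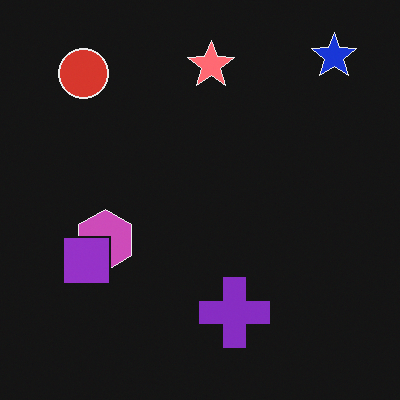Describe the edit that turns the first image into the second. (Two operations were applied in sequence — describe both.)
The transformation is: color-inverted (negative), then overlaid with an additional purple square.

The light background has become dark and every shape's color is its complement — a photographic negative. A purple square appears in the second image that is absent from the first.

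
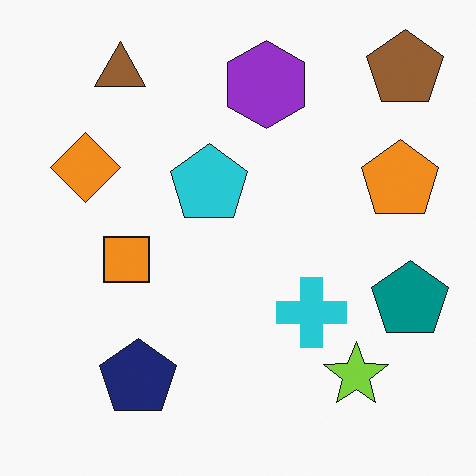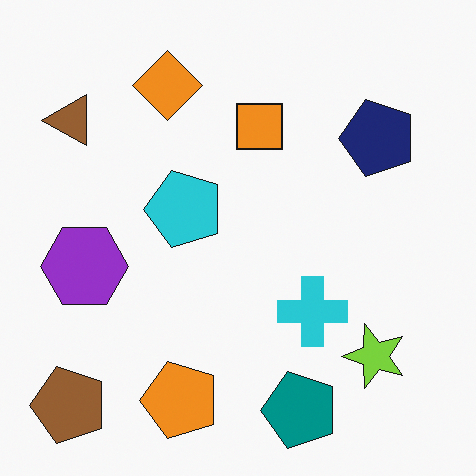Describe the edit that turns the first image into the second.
The transformation is: transposed (reflected across the top-left ↔ bottom-right diagonal).

Shapes have swapped their row and column positions — what was in the top-right is now in the bottom-left — a diagonal reflection.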